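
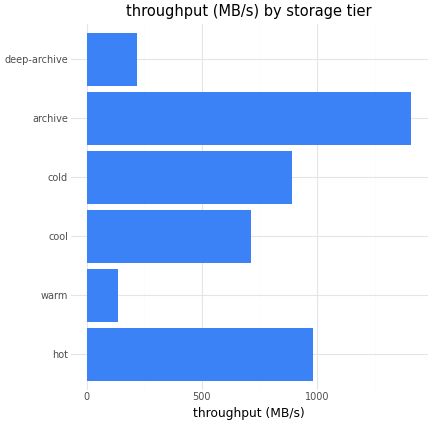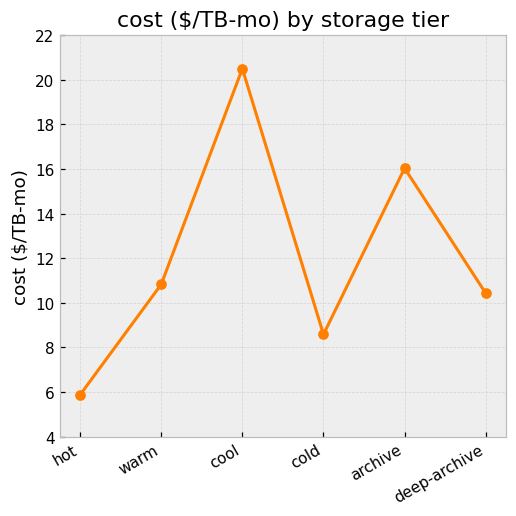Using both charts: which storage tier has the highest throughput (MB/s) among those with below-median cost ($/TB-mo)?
hot

Chart 2 median cost ($/TB-mo) ≈ 10; below-median storage tiers: hot, cold, deep-archive. Among those, hot has the highest throughput (MB/s) (≈ 1000).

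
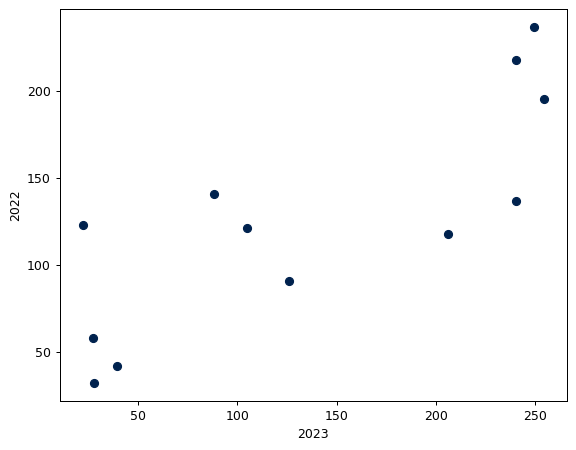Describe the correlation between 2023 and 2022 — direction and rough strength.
Points are positively correlated; strong (|r| ≈ 0.8).

positive, strong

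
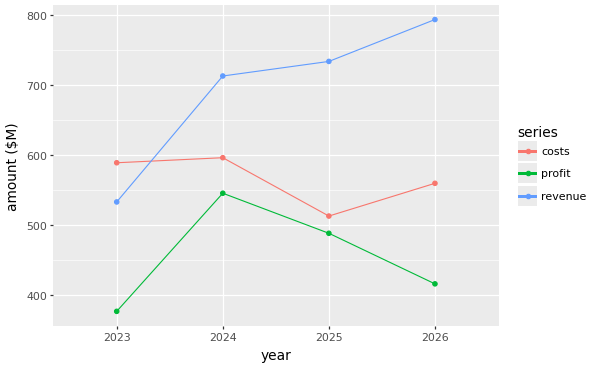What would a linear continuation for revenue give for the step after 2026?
≈ 850

Last three: 700, 750, 800 → slope ≈ 50/step → next ≈ 850.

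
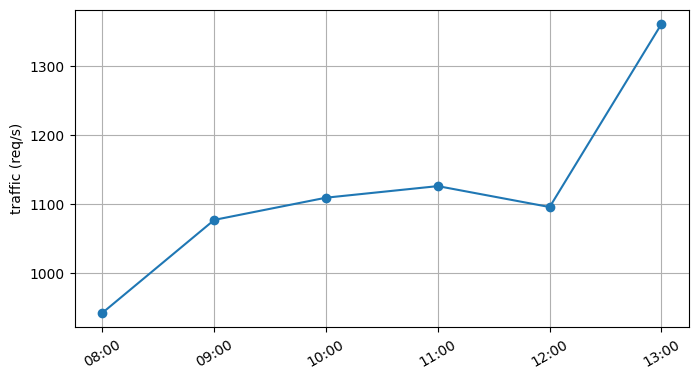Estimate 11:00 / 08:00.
≈ 1.21×

11:00 ≈ 1150, 08:00 ≈ 950; 1150/950 ≈ 1.21.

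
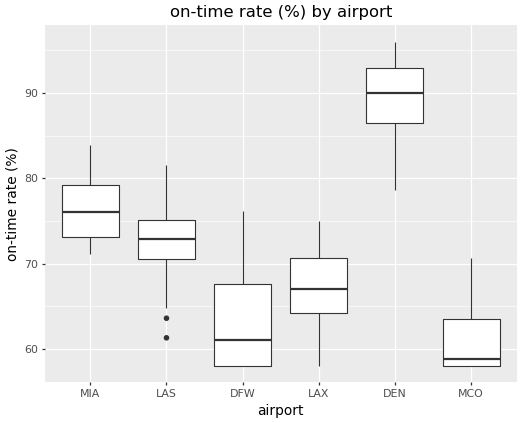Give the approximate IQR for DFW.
≈ 10

Q3 ≈ 70, Q1 ≈ 60; IQR ≈ 10.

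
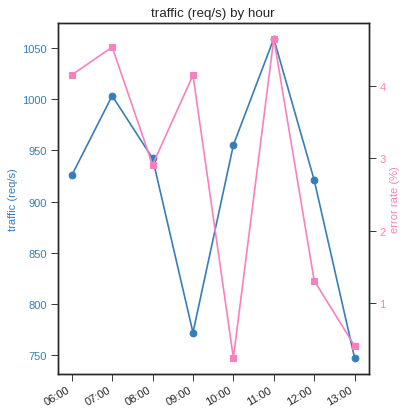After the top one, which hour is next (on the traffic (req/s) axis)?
Top 3 (on the traffic (req/s) axis): 11:00 ≈ 1050, 07:00 ≈ 1000, 10:00 ≈ 950.

07:00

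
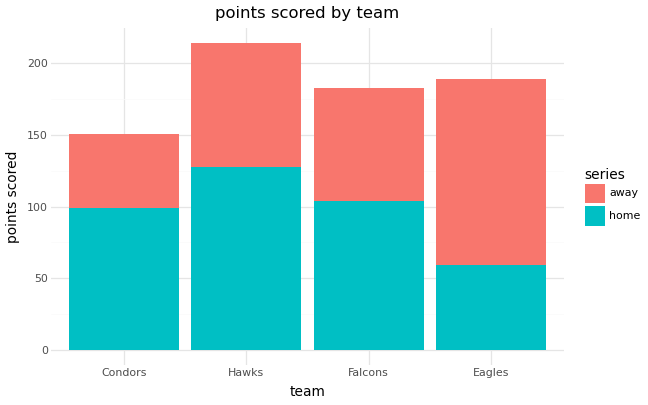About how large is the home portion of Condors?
≈ 100

home top ≈ 100, bottom ≈ 0; segment ≈ 100.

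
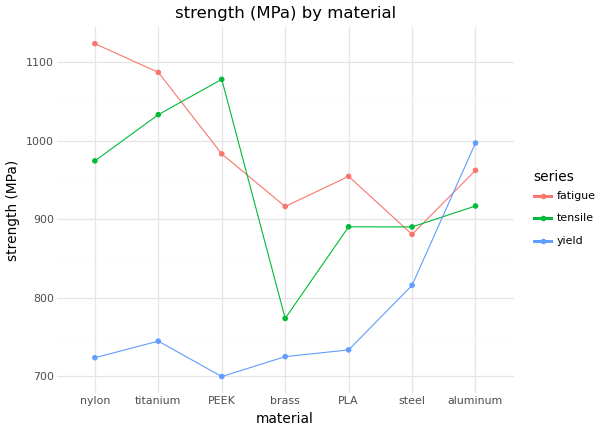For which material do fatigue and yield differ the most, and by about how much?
nylon: fatigue ≈ 1100, yield ≈ 700 → gap ≈ 400. Next-largest (titanium) is only ≈ 350.

nylon, ≈ 400 MPa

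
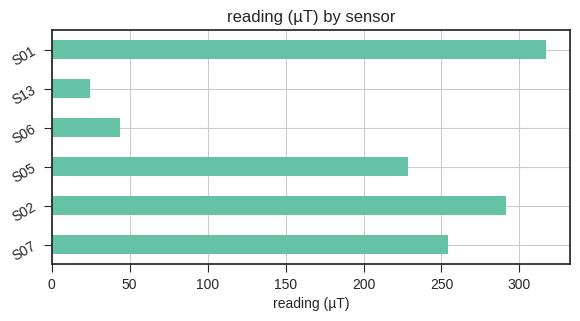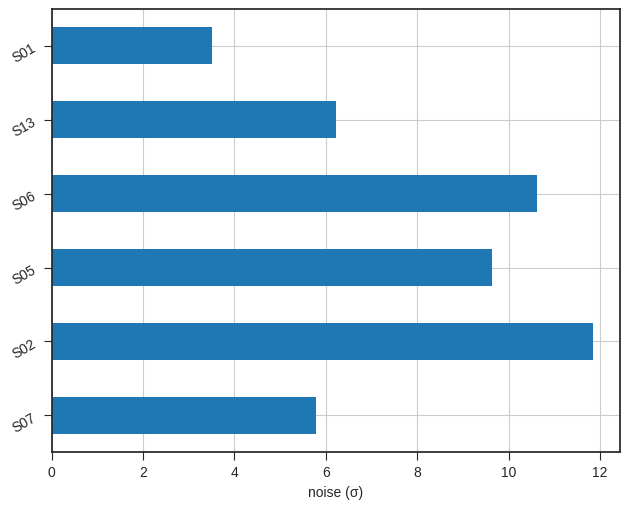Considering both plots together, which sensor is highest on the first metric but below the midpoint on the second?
Chart 2 median noise (σ) ≈ 8; below-median sensors: S07, S13, S01. Among those, S01 has the highest reading (µT) (≈ 300).

S01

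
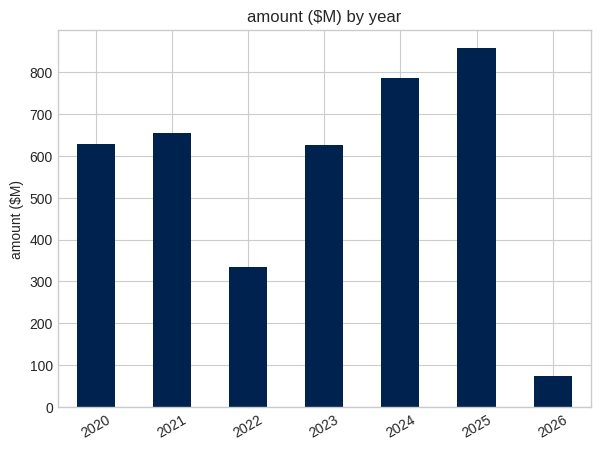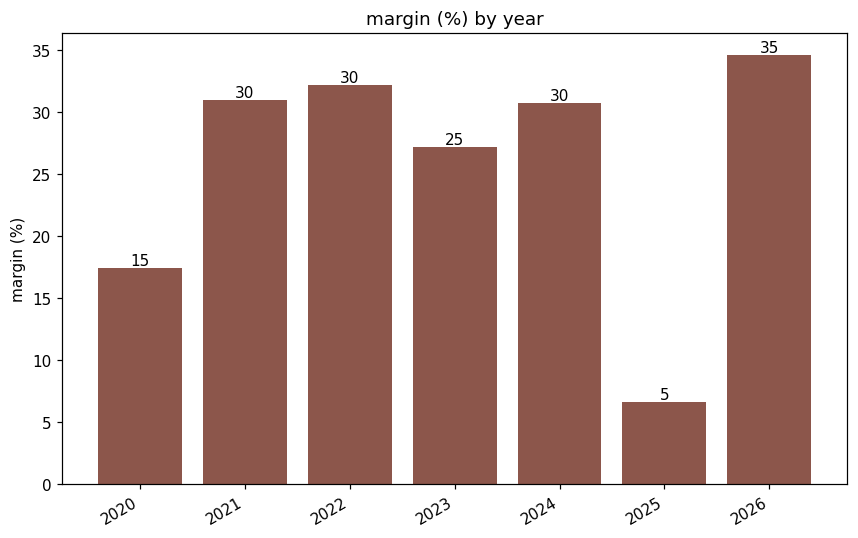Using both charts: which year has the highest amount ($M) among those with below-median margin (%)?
2025

Chart 2 median margin (%) ≈ 30; below-median years: 2020, 2023, 2025. Among those, 2025 has the highest amount ($M) (≈ 900).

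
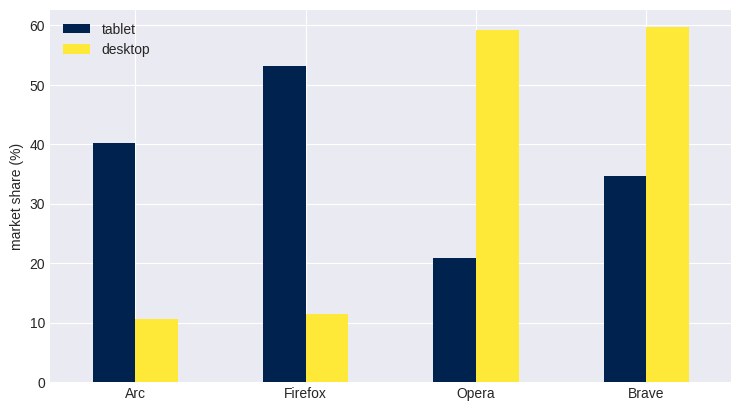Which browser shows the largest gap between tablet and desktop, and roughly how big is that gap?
Firefox, ≈ 45 %

Firefox: tablet ≈ 55, desktop ≈ 10 → gap ≈ 45. Next-largest (Opera) is only ≈ 40.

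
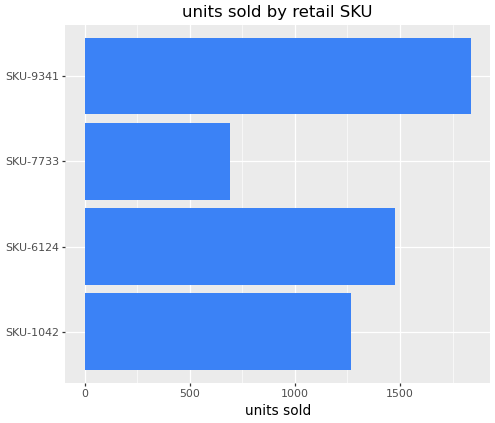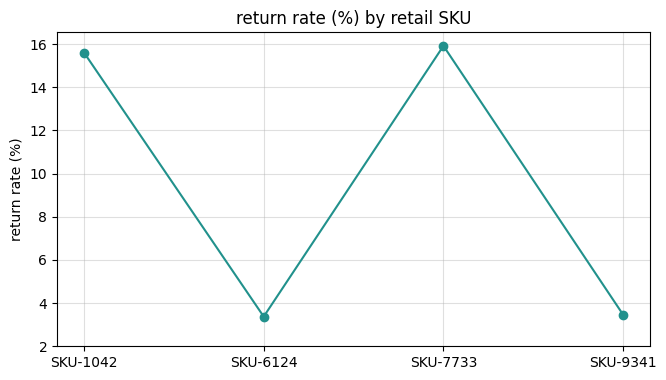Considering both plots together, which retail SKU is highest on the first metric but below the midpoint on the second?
Chart 2 median return rate (%) ≈ 10; below-median retail SKUs: SKU-6124, SKU-9341. Among those, SKU-9341 has the highest units sold (≈ 1800).

SKU-9341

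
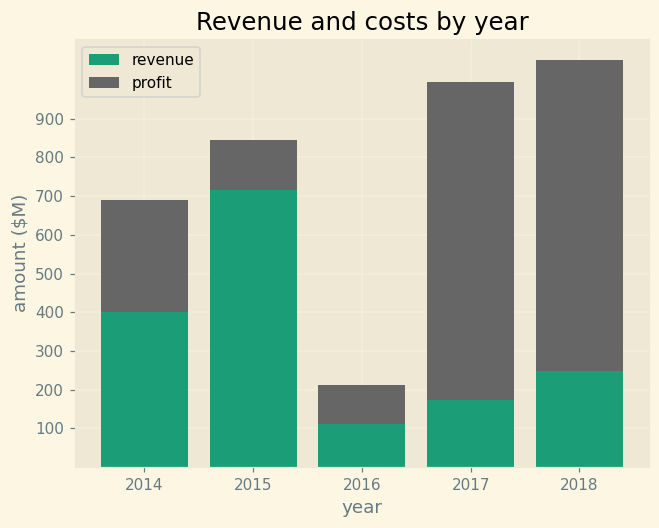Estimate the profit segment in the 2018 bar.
≈ 900

profit top ≈ 1100, bottom ≈ 200; segment ≈ 900.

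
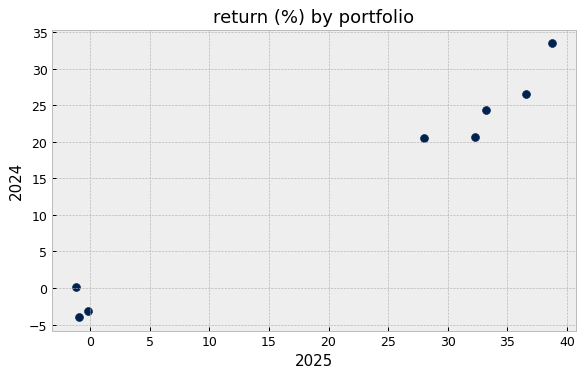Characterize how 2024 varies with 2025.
positive, strong

Points are positively correlated; strong (|r| ≈ 1.0).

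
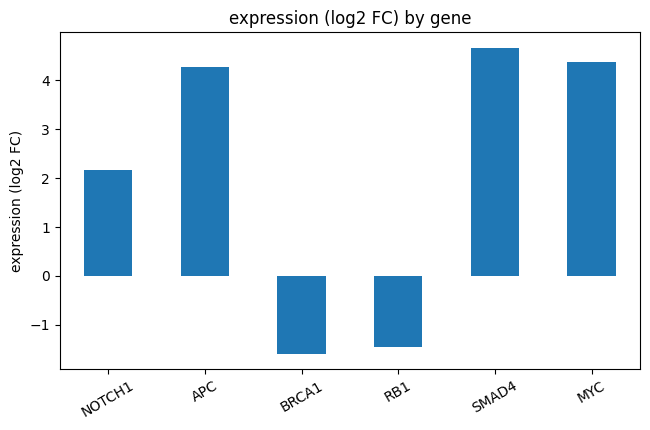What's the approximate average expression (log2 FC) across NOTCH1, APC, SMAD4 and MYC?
≈ 4

(2 + 4 + 5 + 4) / 4 ≈ 4.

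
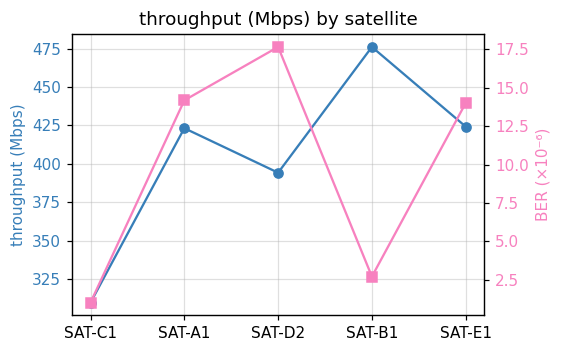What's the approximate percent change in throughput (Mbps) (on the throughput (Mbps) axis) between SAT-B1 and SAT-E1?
SAT-B1 ≈ 480, SAT-E1 ≈ 420; (420 − 480) / 480 ≈ -12.5%.

≈ -12.5%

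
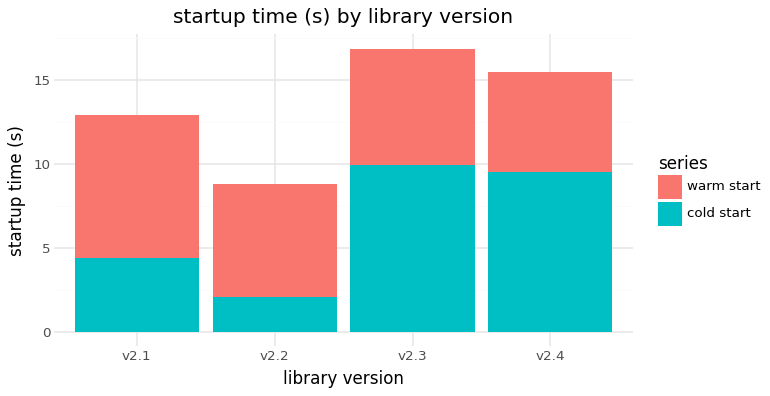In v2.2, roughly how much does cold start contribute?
cold start top ≈ 2, bottom ≈ 0; segment ≈ 2.

≈ 2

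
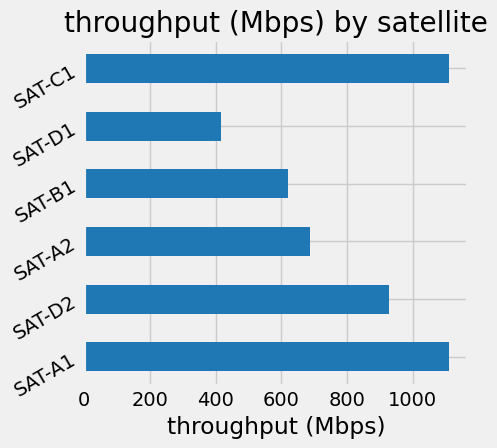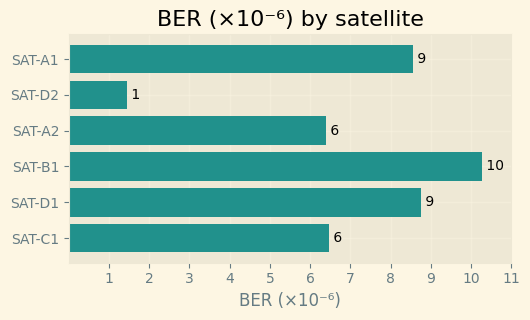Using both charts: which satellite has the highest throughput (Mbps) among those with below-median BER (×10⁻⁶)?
SAT-C1

Chart 2 median BER (×10⁻⁶) ≈ 8; below-median satellites: SAT-D2, SAT-A2, SAT-C1. Among those, SAT-C1 has the highest throughput (Mbps) (≈ 1200).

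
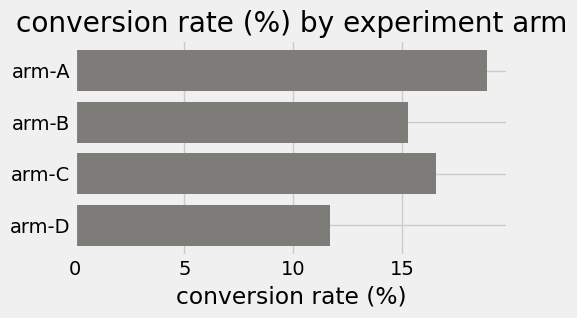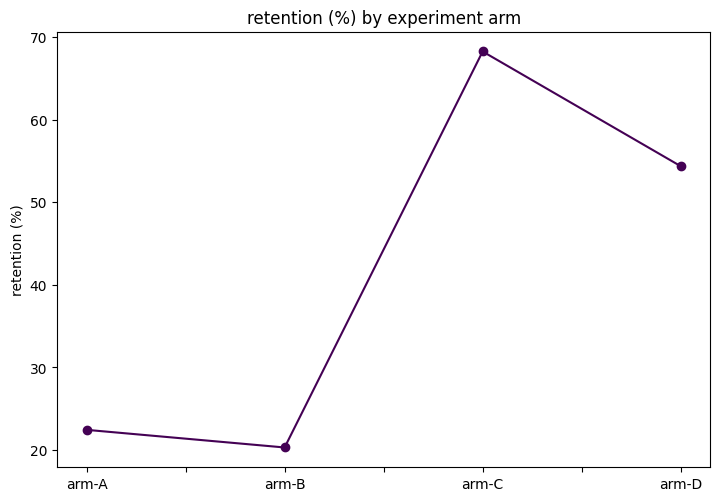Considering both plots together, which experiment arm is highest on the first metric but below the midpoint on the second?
Chart 2 median retention (%) ≈ 40; below-median experiment arms: arm-A, arm-B. Among those, arm-A has the highest conversion rate (%) (≈ 18).

arm-A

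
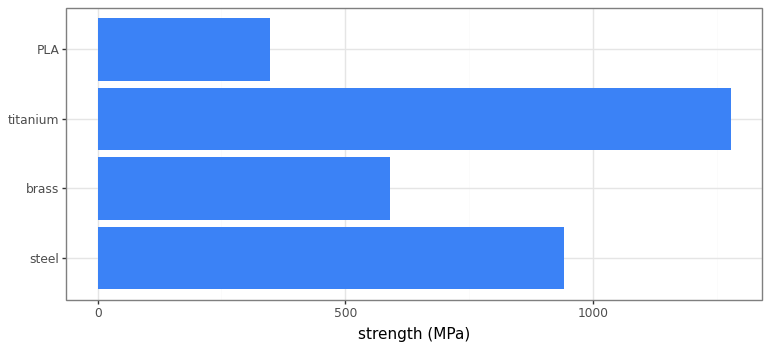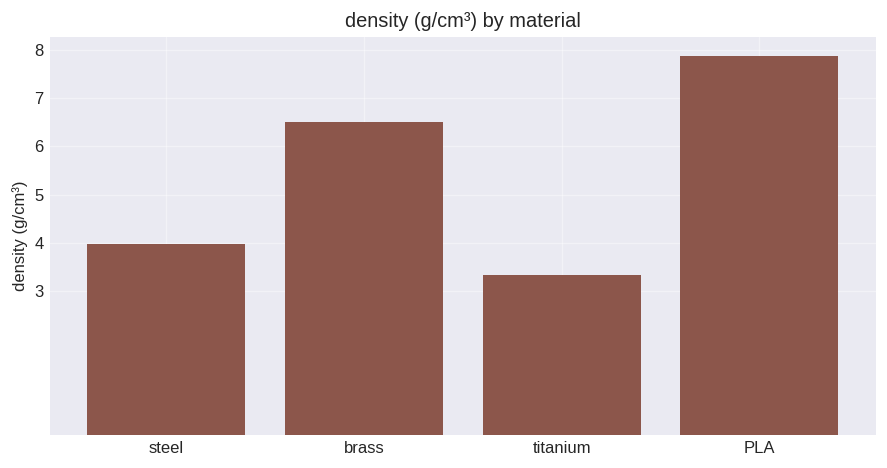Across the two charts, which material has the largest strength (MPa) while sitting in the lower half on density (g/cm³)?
Chart 2 median density (g/cm³) ≈ 5; below-median materials: steel, titanium. Among those, titanium has the highest strength (MPa) (≈ 1200).

titanium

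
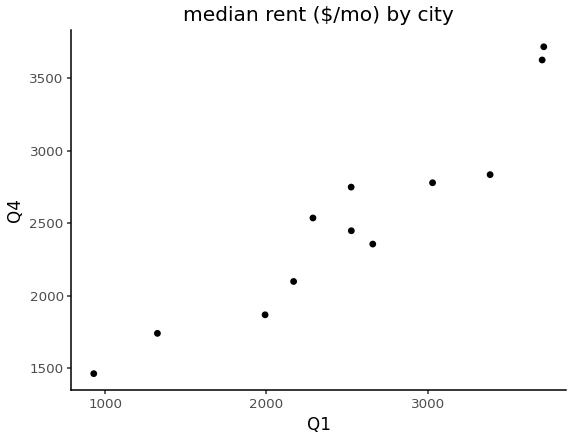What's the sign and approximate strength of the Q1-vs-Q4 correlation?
Points are positively correlated; strong (|r| ≈ 0.9).

positive, strong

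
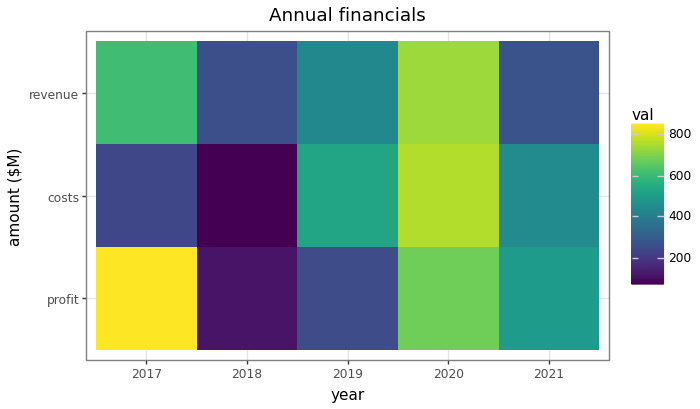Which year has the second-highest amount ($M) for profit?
Top 3 for profit: 2017 ≈ 900, 2020 ≈ 700, 2021 ≈ 500.

2020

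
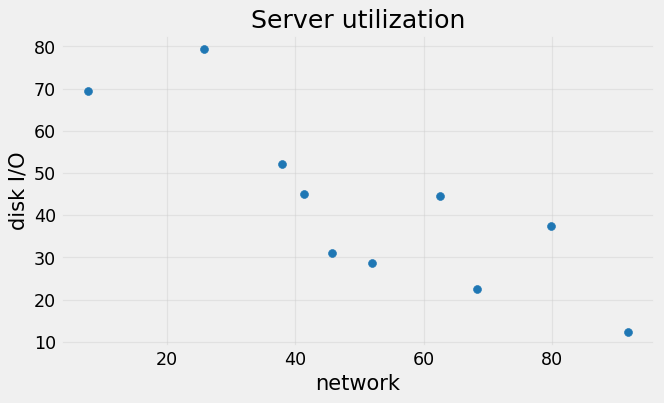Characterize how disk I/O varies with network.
Points are negatively correlated; strong (|r| ≈ 0.8).

negative, strong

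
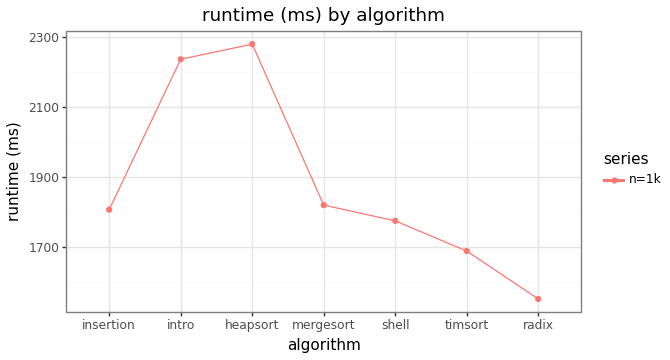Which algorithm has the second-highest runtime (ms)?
Top 3: heapsort ≈ 2300, intro ≈ 2200, mergesort ≈ 1800.

intro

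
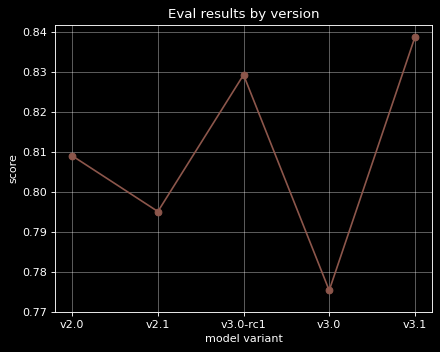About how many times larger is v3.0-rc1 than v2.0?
≈ 1.02×

v3.0-rc1 ≈ 0.83, v2.0 ≈ 0.81; 0.83/0.81 ≈ 1.02.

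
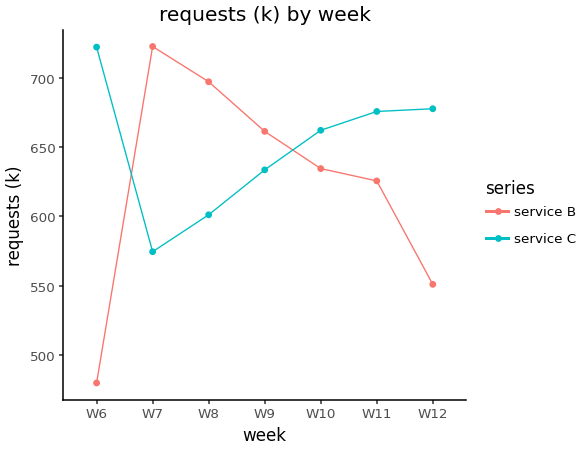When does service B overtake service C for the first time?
W6: service B ≈ 475 vs service C ≈ 725 (not yet); W7: service B ≈ 725 vs service C ≈ 575 (first crossover).

W7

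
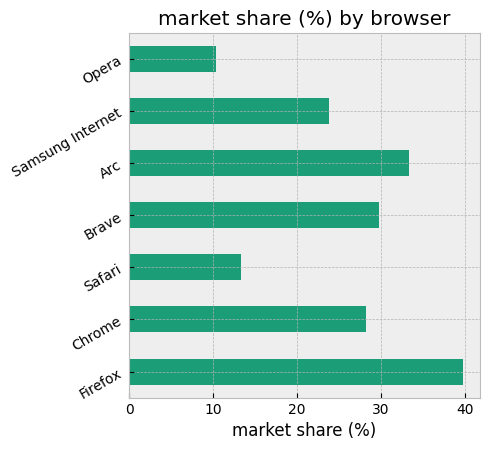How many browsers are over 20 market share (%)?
Above 20: Firefox, Chrome, Brave, Arc, Samsung Internet.

5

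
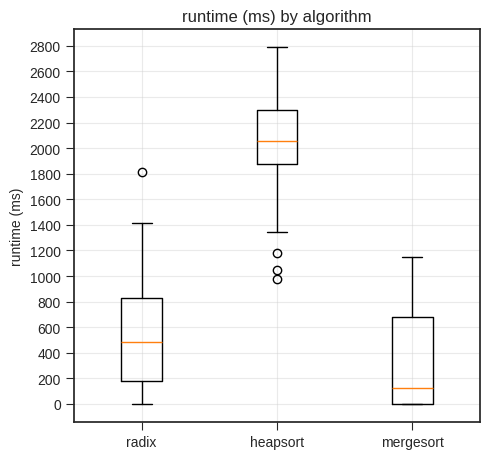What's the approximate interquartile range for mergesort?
≈ 600

Q3 ≈ 600, Q1 ≈ 0; IQR ≈ 600.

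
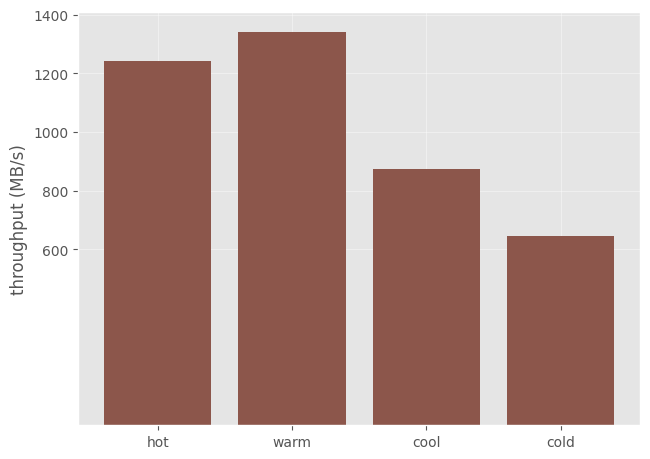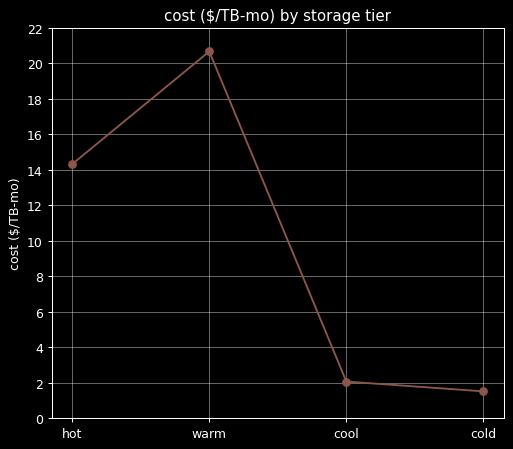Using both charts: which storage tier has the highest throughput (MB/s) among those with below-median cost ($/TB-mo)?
cool

Chart 2 median cost ($/TB-mo) ≈ 8; below-median storage tiers: cool, cold. Among those, cool has the highest throughput (MB/s) (≈ 800).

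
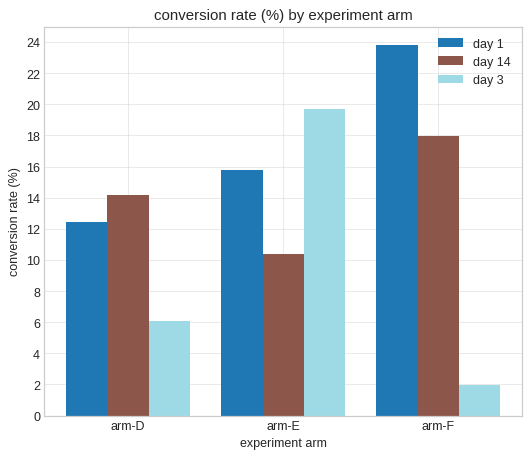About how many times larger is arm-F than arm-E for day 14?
≈ 1.8×

arm-F ≈ 18, arm-E ≈ 10; 18/10 ≈ 1.8.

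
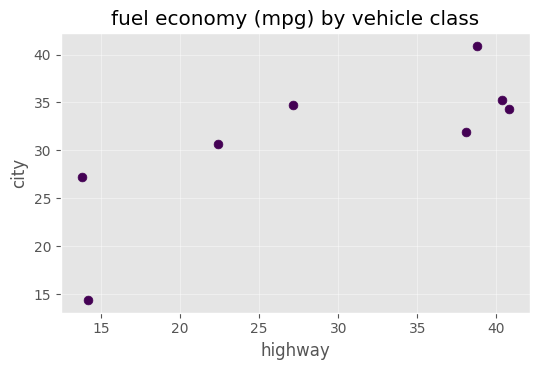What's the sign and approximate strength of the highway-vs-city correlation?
Points are positively correlated; strong (|r| ≈ 0.8).

positive, strong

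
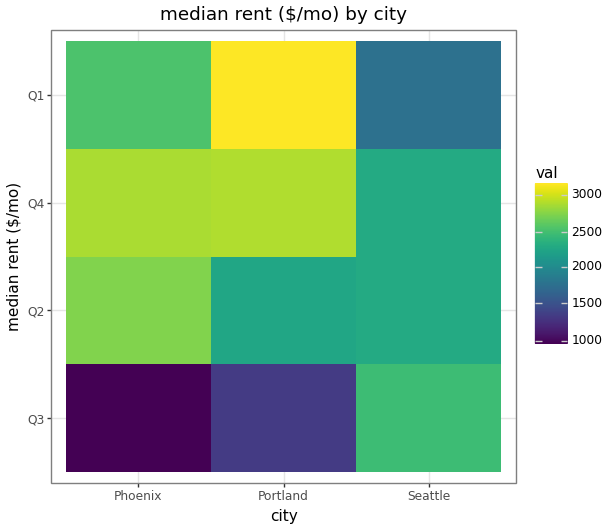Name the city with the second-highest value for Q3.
Top 3 for Q3: Seattle ≈ 2400, Portland ≈ 1400, Phoenix ≈ 1000.

Portland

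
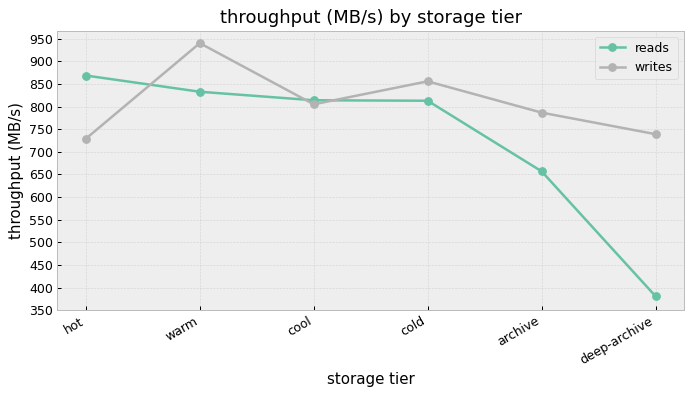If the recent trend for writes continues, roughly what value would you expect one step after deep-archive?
≈ 700

Last three: 850, 800, 750 → slope ≈ -50/step → next ≈ 700.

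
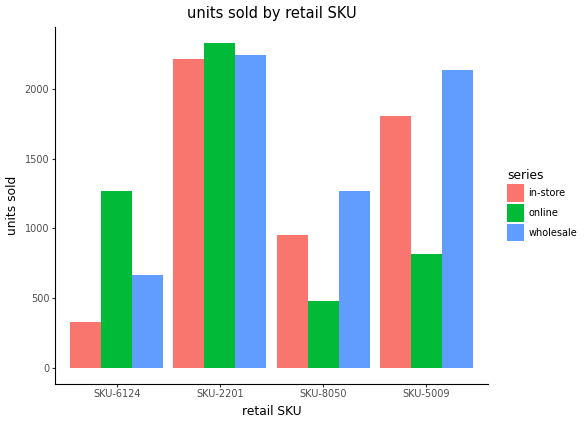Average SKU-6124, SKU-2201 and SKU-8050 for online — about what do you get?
(1200 + 2400 + 400) / 3 ≈ 1333.

≈ 1333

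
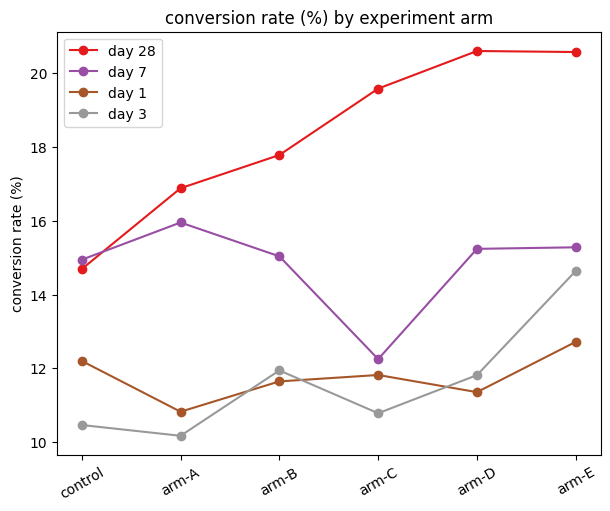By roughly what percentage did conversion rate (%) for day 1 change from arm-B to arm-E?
arm-B ≈ 12, arm-E ≈ 13; (13 − 12) / 12 ≈ +8.3%.

≈ +8.3%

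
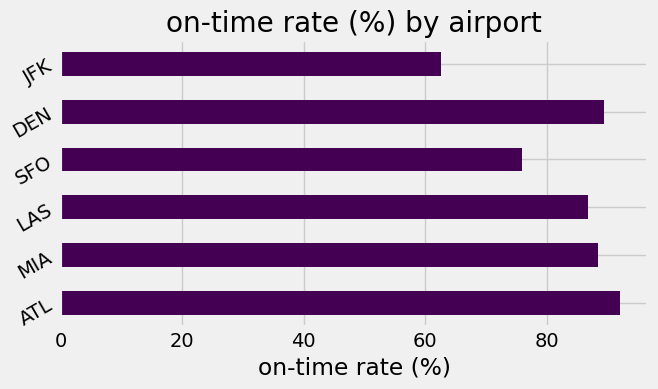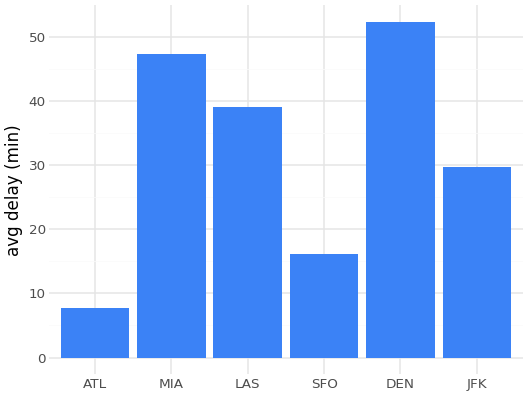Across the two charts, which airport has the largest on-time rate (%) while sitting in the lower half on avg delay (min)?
ATL

Chart 2 median avg delay (min) ≈ 35; below-median airports: ATL, SFO, JFK. Among those, ATL has the highest on-time rate (%) (≈ 90).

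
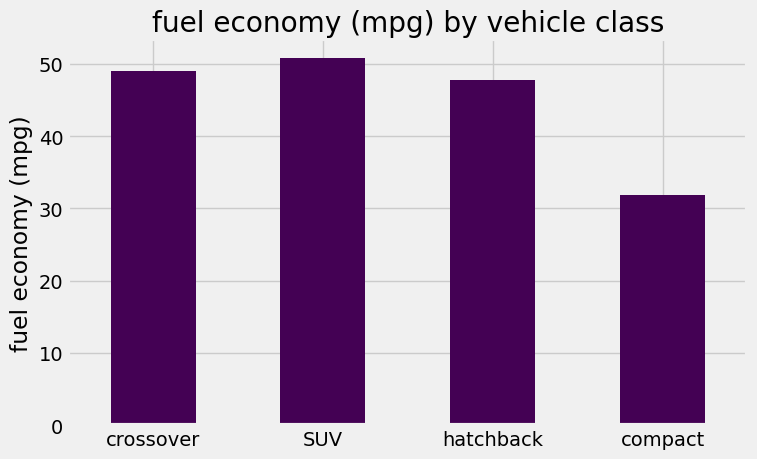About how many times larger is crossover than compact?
≈ 1.67×

crossover ≈ 50, compact ≈ 30; 50/30 ≈ 1.67.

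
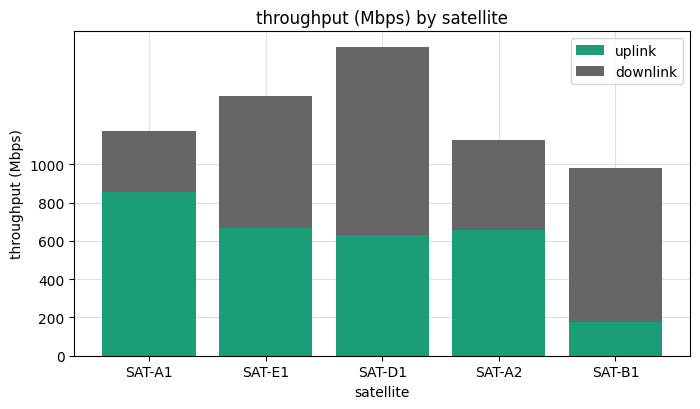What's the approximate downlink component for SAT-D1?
≈ 1000

downlink top ≈ 1600, bottom ≈ 600; segment ≈ 1000.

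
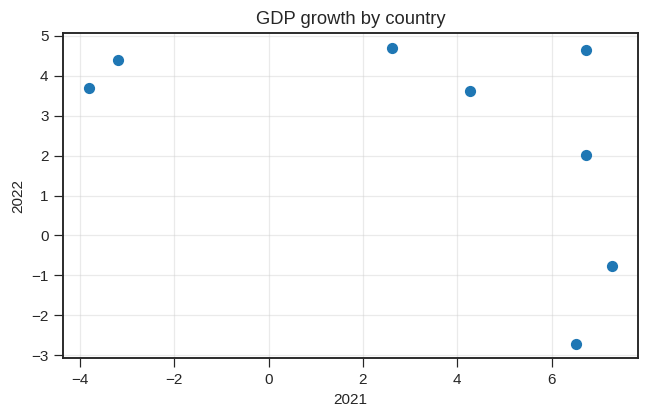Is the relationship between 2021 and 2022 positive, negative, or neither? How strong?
Points are negatively correlated; moderate (|r| ≈ 0.5).

negative, moderate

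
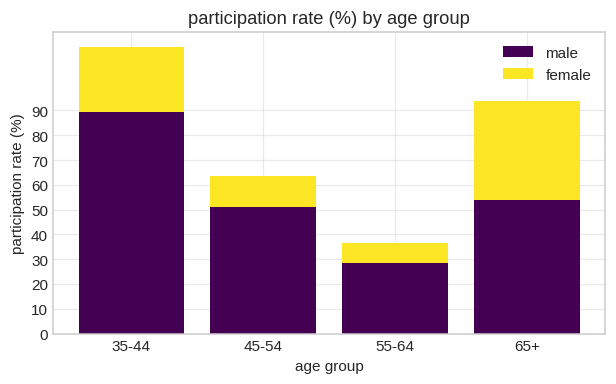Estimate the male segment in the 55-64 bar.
≈ 30

male top ≈ 30, bottom ≈ 0; segment ≈ 30.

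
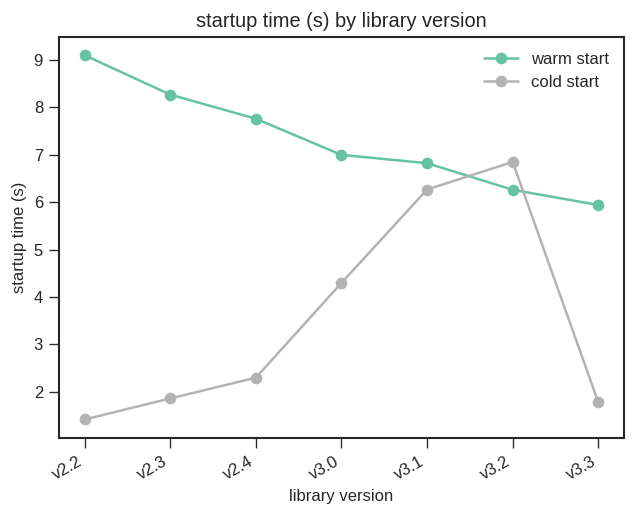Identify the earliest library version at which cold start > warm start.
v3.1: cold start ≈ 6 vs warm start ≈ 7 (not yet); v3.2: cold start ≈ 7 vs warm start ≈ 6 (first crossover).

v3.2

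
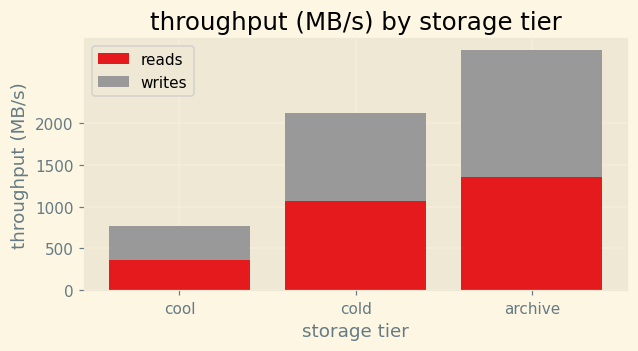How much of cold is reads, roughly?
reads top ≈ 1000, bottom ≈ 0; segment ≈ 1000.

≈ 1000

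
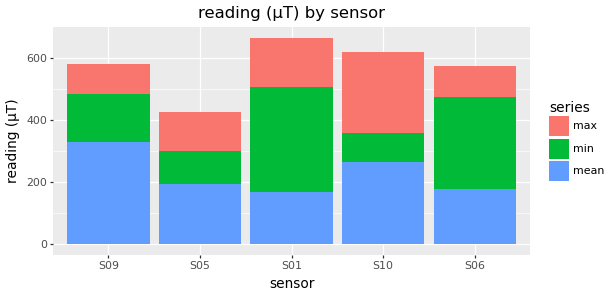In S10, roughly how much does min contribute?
min top ≈ 400, bottom ≈ 300; segment ≈ 100.

≈ 100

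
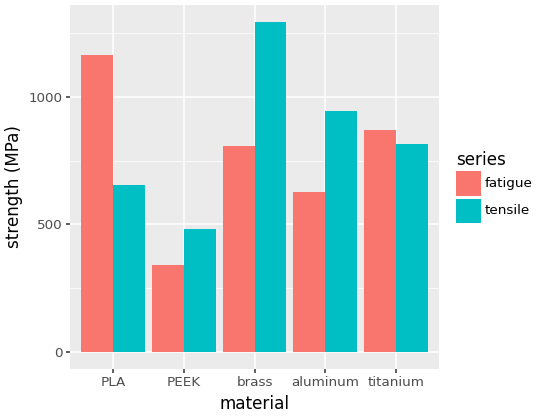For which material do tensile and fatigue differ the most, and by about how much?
PLA, ≈ 600 MPa

PLA: tensile ≈ 600, fatigue ≈ 1200 → gap ≈ 600. Next-largest (brass) is only ≈ 400.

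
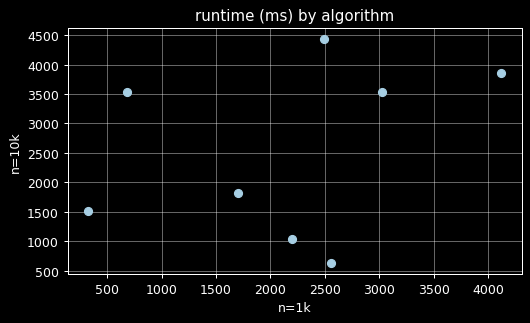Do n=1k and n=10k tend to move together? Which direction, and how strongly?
Points are positively correlated; weak (|r| ≈ 0.3).

positive, weak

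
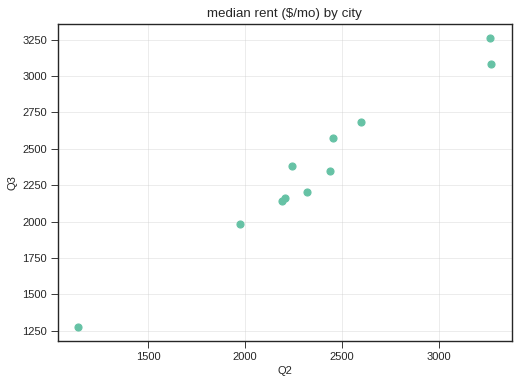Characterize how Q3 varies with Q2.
Points are positively correlated; strong (|r| ≈ 1.0).

positive, strong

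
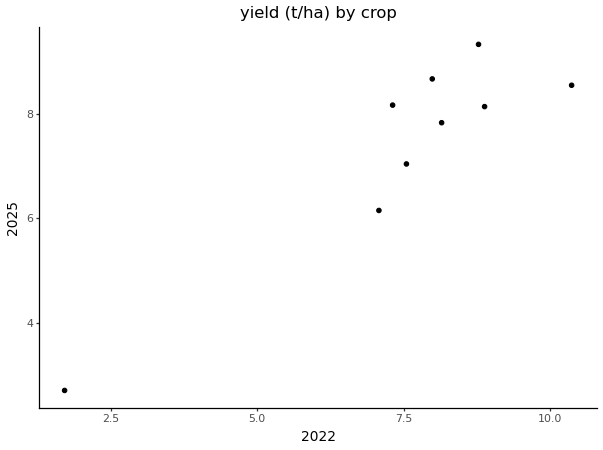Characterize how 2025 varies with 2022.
positive, strong

Points are positively correlated; strong (|r| ≈ 0.9).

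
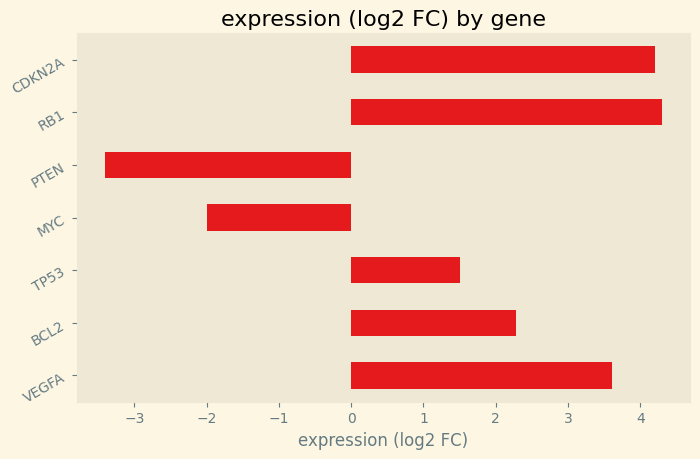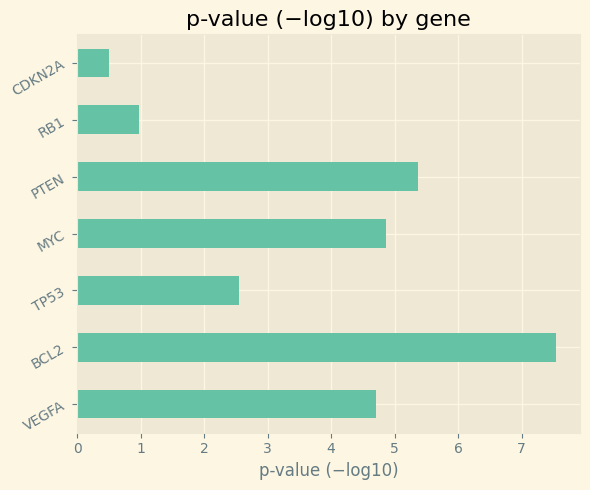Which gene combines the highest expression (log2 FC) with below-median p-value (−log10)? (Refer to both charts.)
RB1

Chart 2 median p-value (−log10) ≈ 5; below-median genes: TP53, RB1, CDKN2A. Among those, RB1 has the highest expression (log2 FC) (≈ 4.5).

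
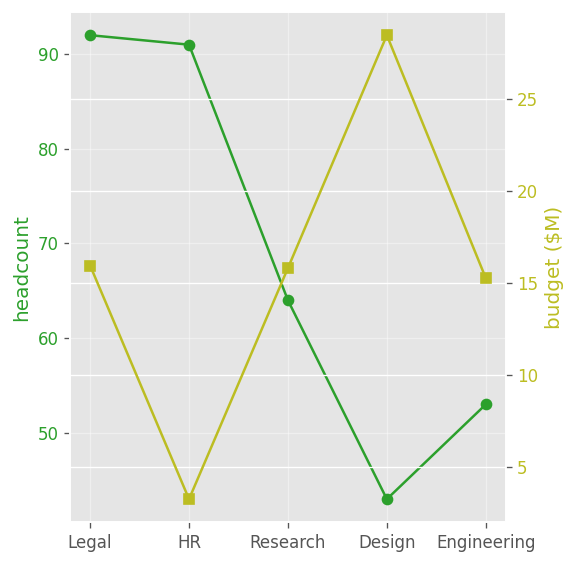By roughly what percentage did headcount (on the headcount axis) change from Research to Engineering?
Research ≈ 65, Engineering ≈ 55; (55 − 65) / 65 ≈ -15.4%.

≈ -15.4%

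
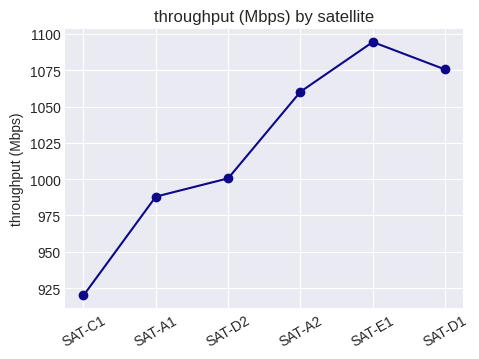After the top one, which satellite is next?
SAT-D1

Top 3: SAT-E1 ≈ 1100, SAT-D1 ≈ 1080, SAT-A2 ≈ 1060.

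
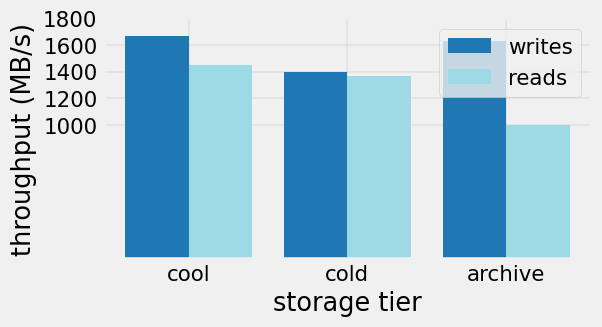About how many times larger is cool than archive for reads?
cool ≈ 1400, archive ≈ 1000; 1400/1000 ≈ 1.4.

≈ 1.4×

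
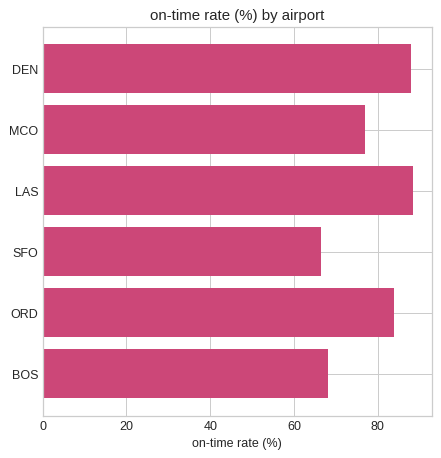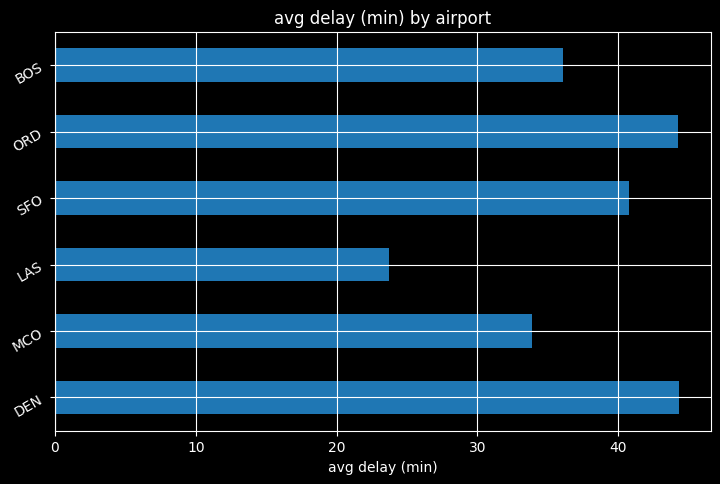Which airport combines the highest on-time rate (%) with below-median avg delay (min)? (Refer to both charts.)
Chart 2 median avg delay (min) ≈ 40; below-median airports: MCO, LAS, BOS. Among those, LAS has the highest on-time rate (%) (≈ 90).

LAS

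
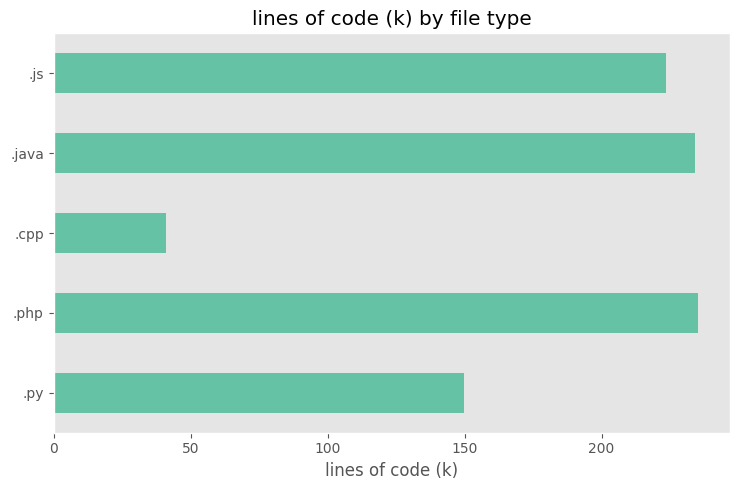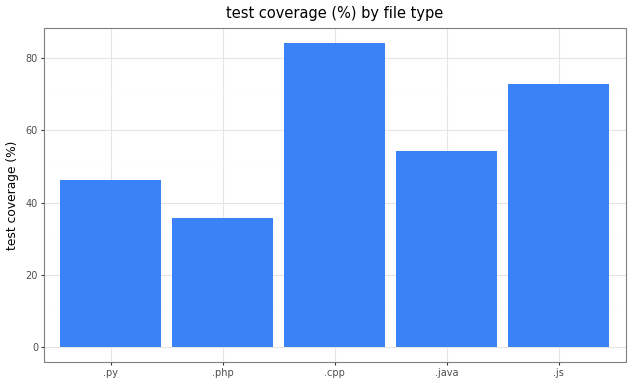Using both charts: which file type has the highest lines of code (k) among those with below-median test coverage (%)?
Chart 2 median test coverage (%) ≈ 50; below-median file types: .py, .php. Among those, .php has the highest lines of code (k) (≈ 225).

.php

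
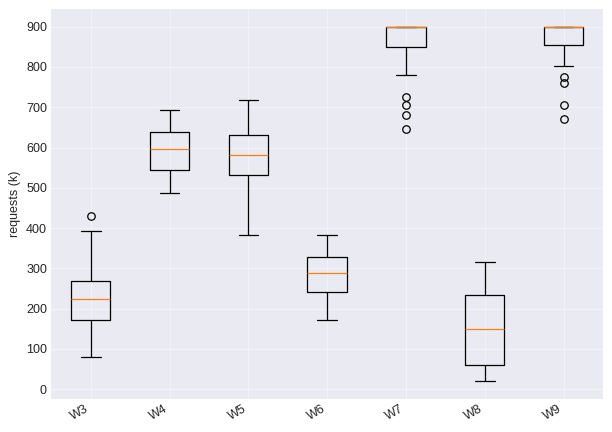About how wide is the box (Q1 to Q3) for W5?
Q3 ≈ 600, Q1 ≈ 500; IQR ≈ 100.

≈ 100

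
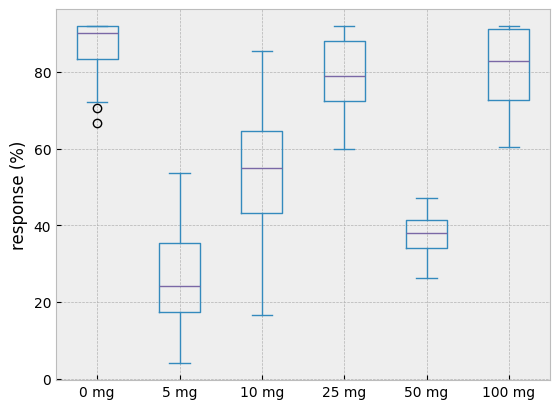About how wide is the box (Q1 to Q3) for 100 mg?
≈ 20

Q3 ≈ 90, Q1 ≈ 70; IQR ≈ 20.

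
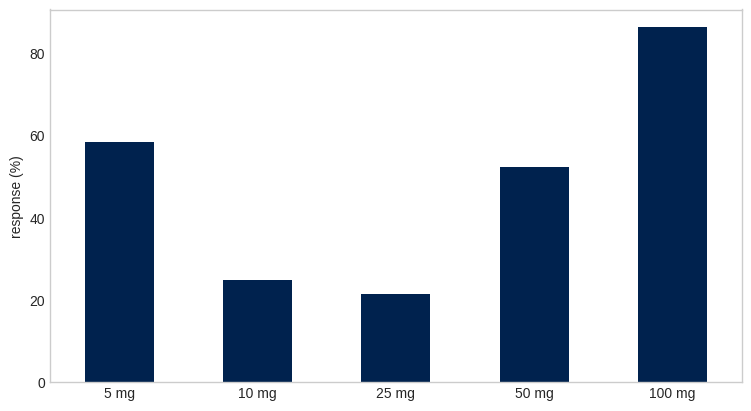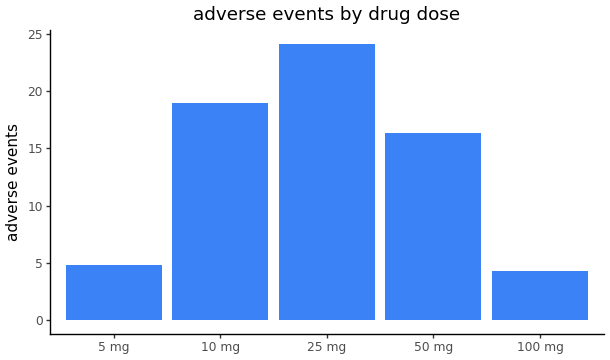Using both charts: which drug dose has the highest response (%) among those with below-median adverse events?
Chart 2 median adverse events ≈ 15; below-median drug doses: 5 mg, 100 mg. Among those, 100 mg has the highest response (%) (≈ 90).

100 mg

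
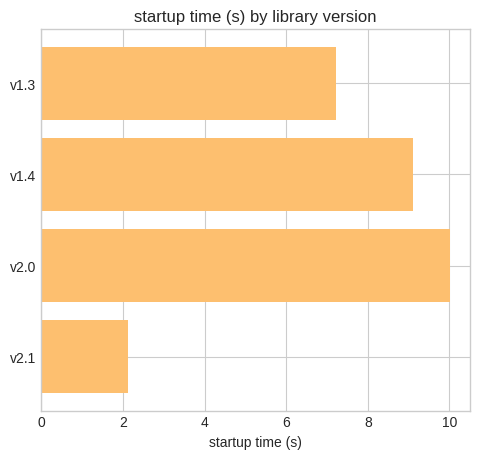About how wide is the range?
≈ 8

Max v2.0 ≈ 10, min v2.1 ≈ 2; range ≈ 8.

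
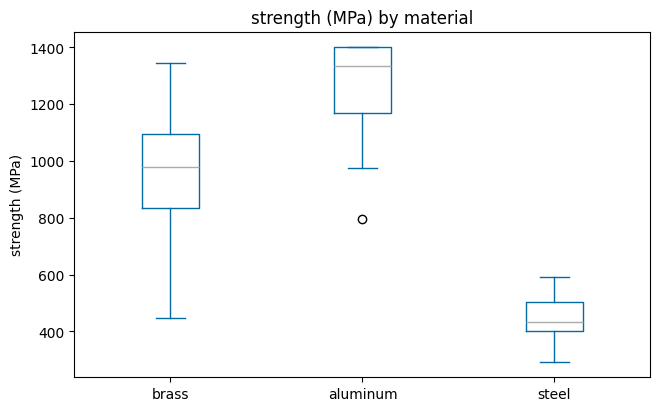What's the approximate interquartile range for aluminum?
≈ 200

Q3 ≈ 1400, Q1 ≈ 1200; IQR ≈ 200.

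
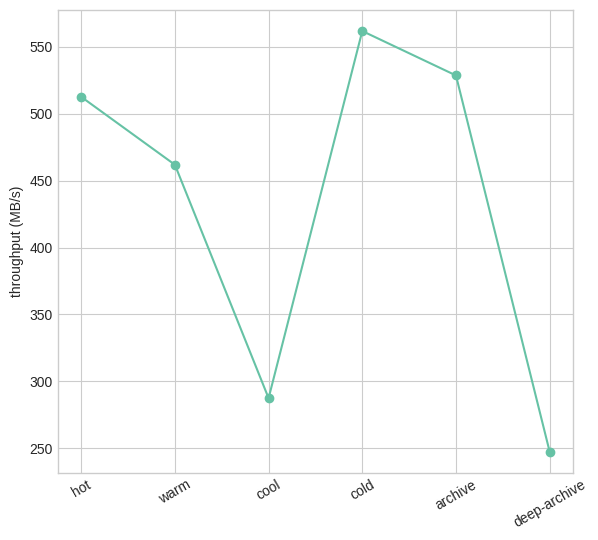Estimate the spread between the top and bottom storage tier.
≈ 300

Max cold ≈ 550, min deep-archive ≈ 250; range ≈ 300.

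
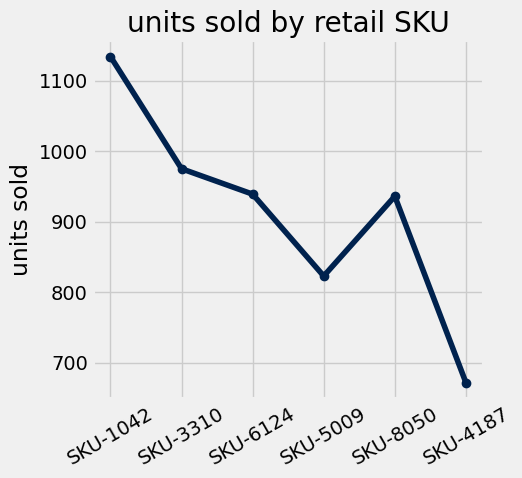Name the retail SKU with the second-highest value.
Top 3: SKU-1042 ≈ 1150, SKU-3310 ≈ 1000, SKU-6124 ≈ 950.

SKU-3310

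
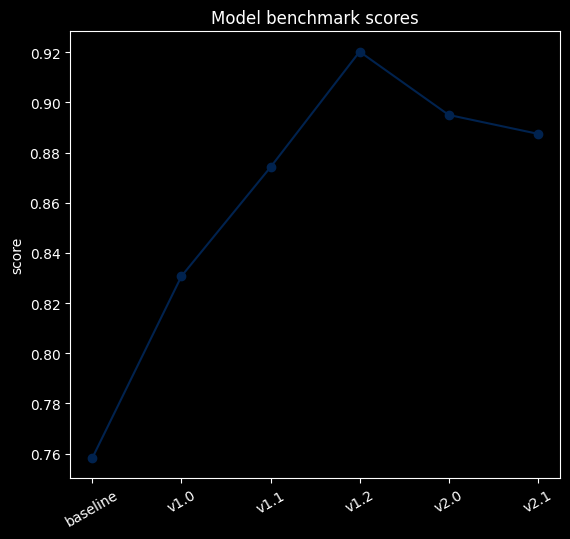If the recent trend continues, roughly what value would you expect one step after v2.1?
Last three: 0.92, 0.90, 0.88 → slope ≈ -0.02/step → next ≈ 0.86.

≈ 0.86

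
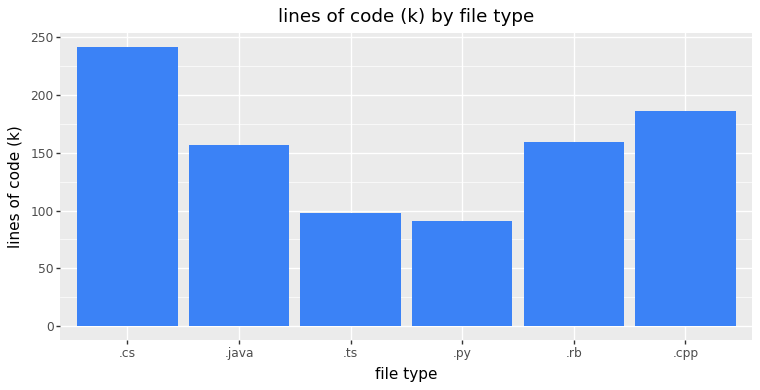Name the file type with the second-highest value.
.cpp

Top 3: .cs ≈ 250, .cpp ≈ 175, .rb ≈ 150.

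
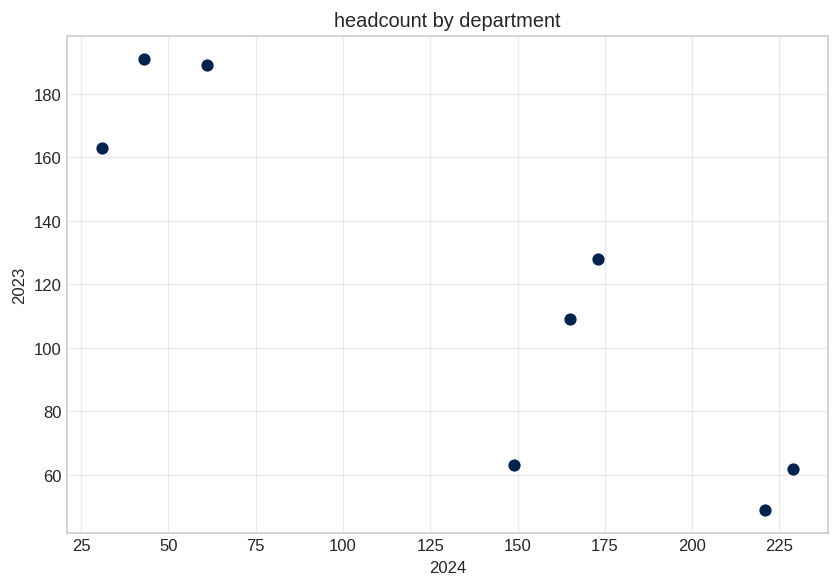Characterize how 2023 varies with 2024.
negative, strong

Points are negatively correlated; strong (|r| ≈ 0.9).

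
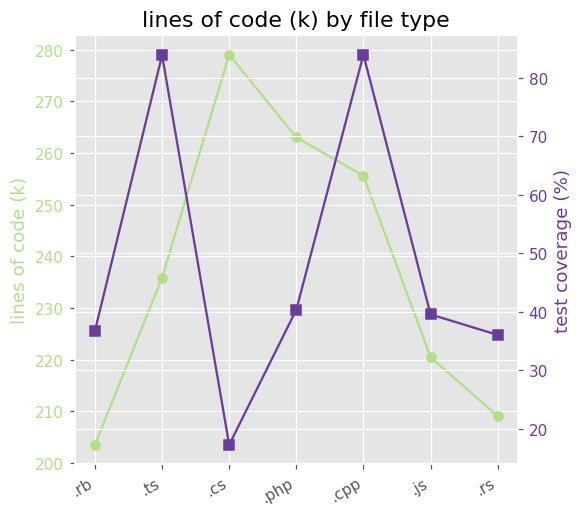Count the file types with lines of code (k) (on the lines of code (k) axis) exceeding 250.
3

Above 250: .cs, .php, .cpp.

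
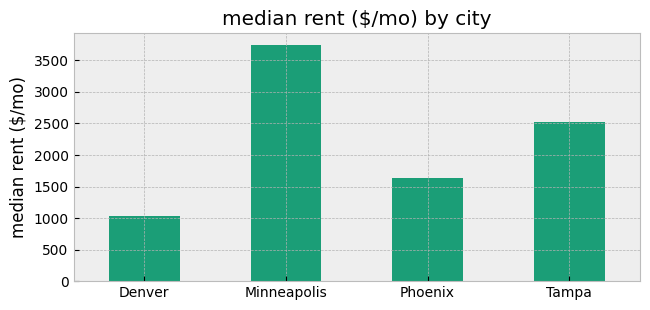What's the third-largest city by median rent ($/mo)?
Phoenix

Top 4: Minneapolis ≈ 3500, Tampa ≈ 2500, Phoenix ≈ 1500, Denver ≈ 1000.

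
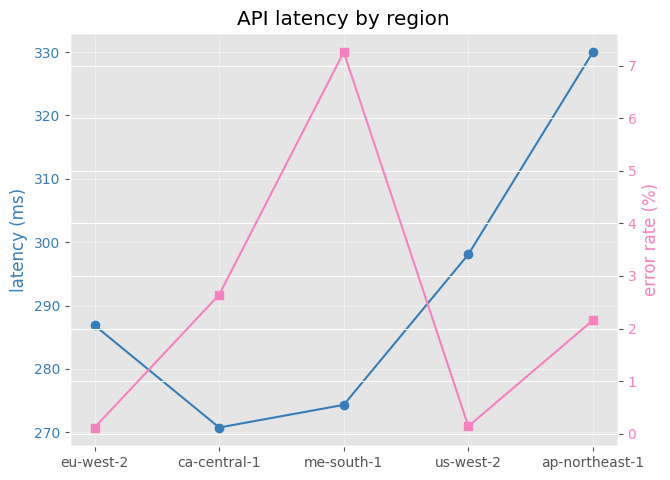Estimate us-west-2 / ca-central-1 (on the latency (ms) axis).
≈ 1.11×

us-west-2 ≈ 300, ca-central-1 ≈ 270; 300/270 ≈ 1.11.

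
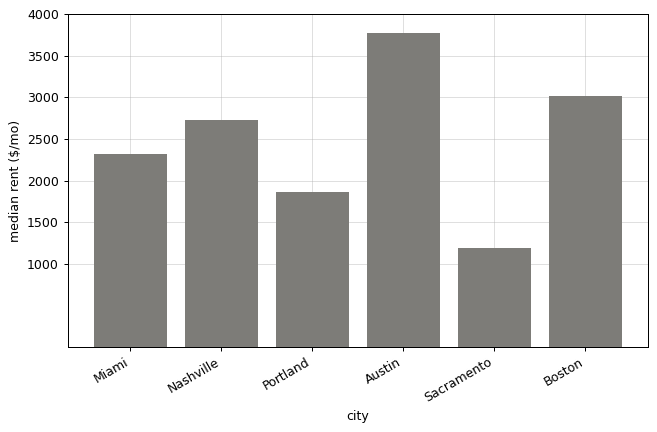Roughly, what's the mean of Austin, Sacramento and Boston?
≈ 2667

(4000 + 1000 + 3000) / 3 ≈ 2667.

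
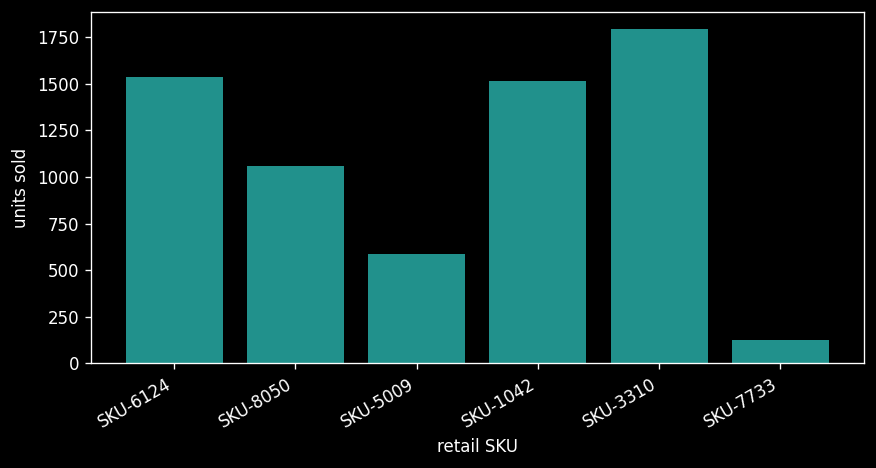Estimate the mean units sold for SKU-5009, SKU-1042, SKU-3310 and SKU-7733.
≈ 1050

(600 + 1600 + 1800 + 200) / 4 ≈ 1050.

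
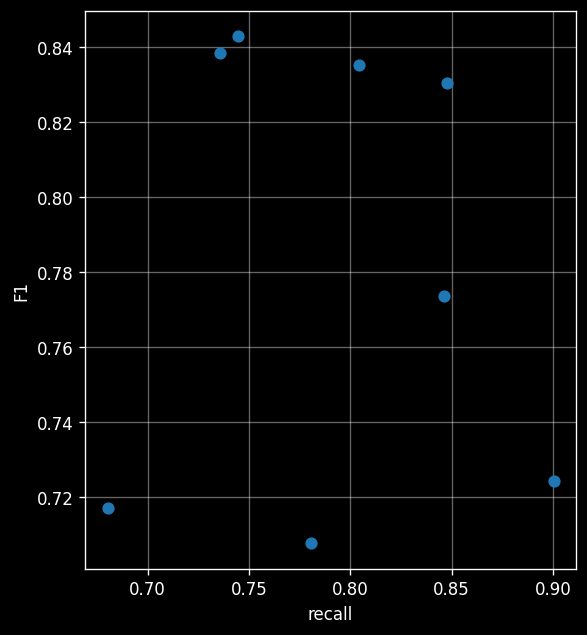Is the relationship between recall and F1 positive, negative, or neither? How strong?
no clear correlation

Points are roughly uncorrelated; weak (|r| ≈ 0.0).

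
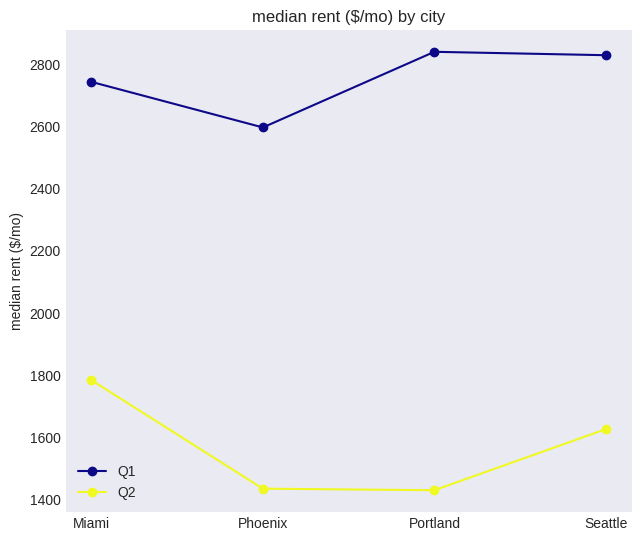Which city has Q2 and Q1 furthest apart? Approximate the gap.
Portland, ≈ 1400 $/mo

Portland: Q2 ≈ 1400, Q1 ≈ 2800 → gap ≈ 1400. Next-largest (Seattle) is only ≈ 1200.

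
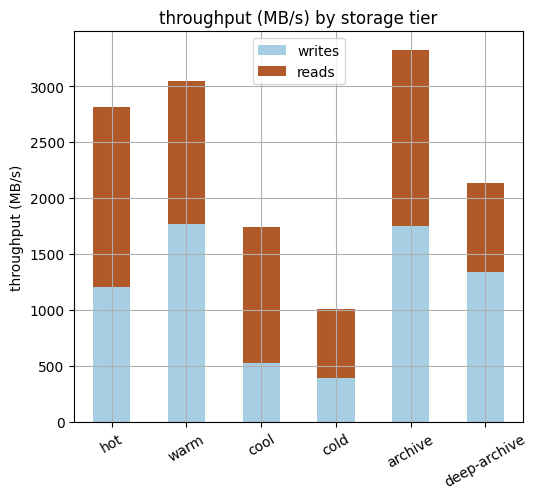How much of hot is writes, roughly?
writes top ≈ 1000, bottom ≈ 0; segment ≈ 1000.

≈ 1000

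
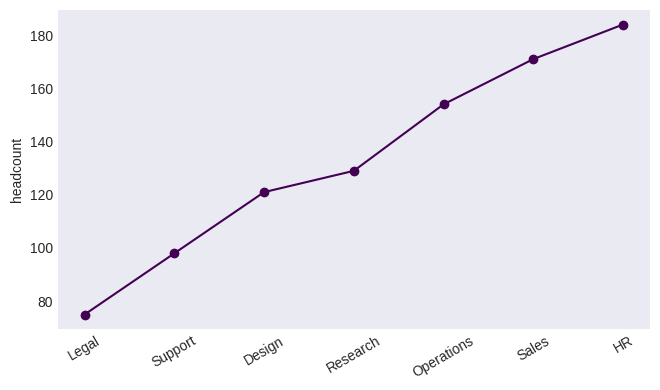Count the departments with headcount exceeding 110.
Above 110: Design, Research, Operations, Sales, HR.

5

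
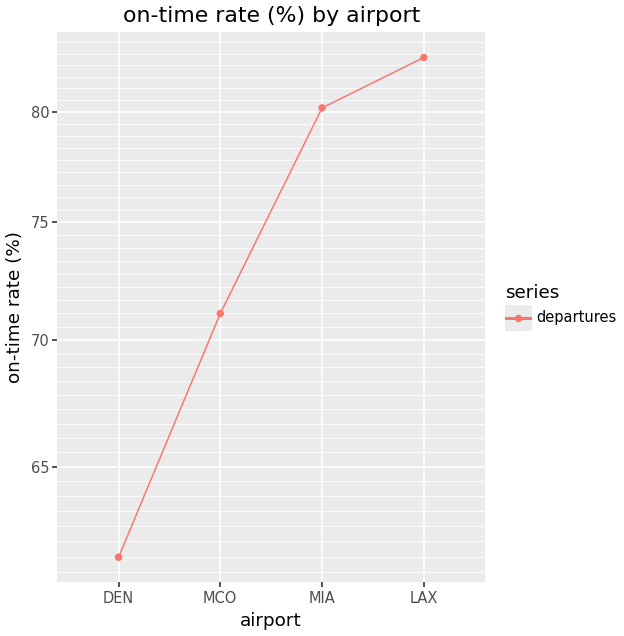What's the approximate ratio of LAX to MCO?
≈ 1.14×

LAX ≈ 82, MCO ≈ 72; 82/72 ≈ 1.14.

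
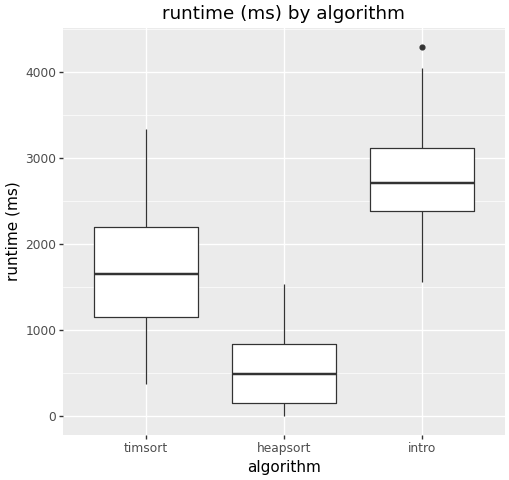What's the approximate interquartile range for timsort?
Q3 ≈ 2200, Q1 ≈ 1200; IQR ≈ 1000.

≈ 1000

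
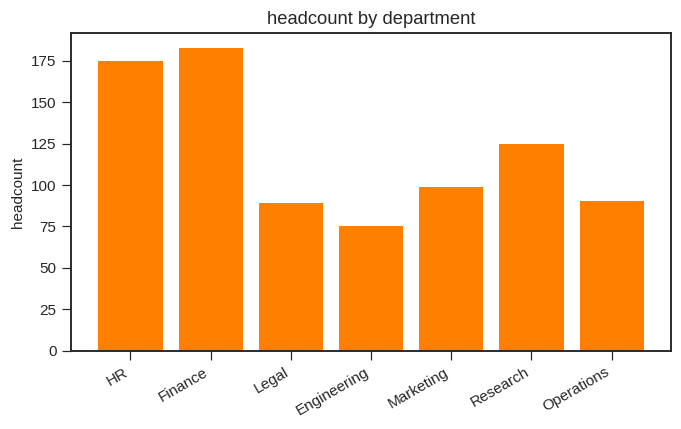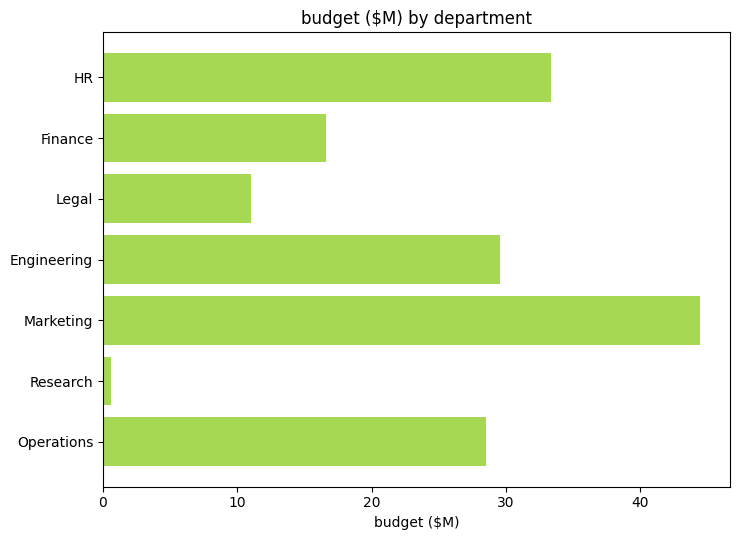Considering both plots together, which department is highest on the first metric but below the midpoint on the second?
Chart 2 median budget ($M) ≈ 30; below-median departments: Finance, Legal, Research. Among those, Finance has the highest headcount (≈ 180).

Finance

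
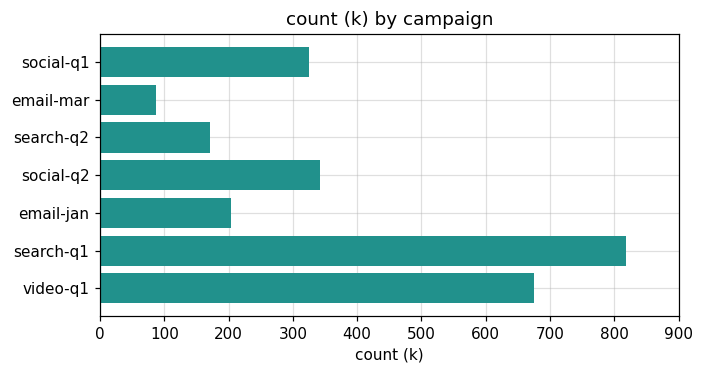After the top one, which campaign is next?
Top 3: search-q1 ≈ 800, video-q1 ≈ 700, social-q2 ≈ 300.

video-q1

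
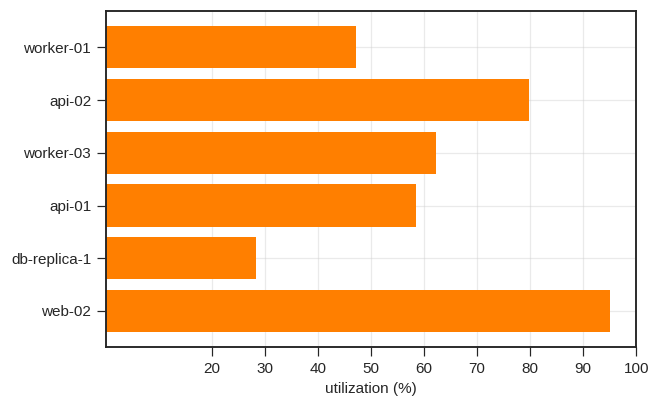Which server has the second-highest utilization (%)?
Top 3: web-02 ≈ 100, api-02 ≈ 80, worker-03 ≈ 60.

api-02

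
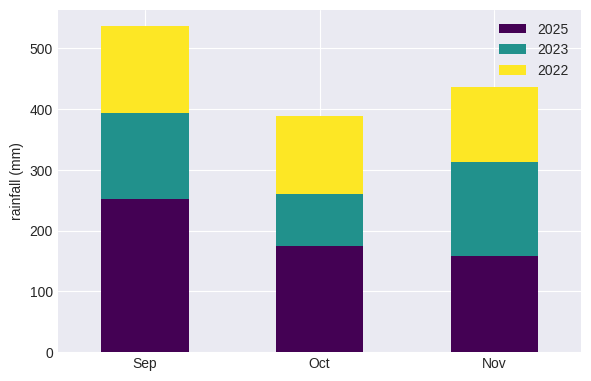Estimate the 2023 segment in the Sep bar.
2023 top ≈ 400, bottom ≈ 250; segment ≈ 150.

≈ 150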